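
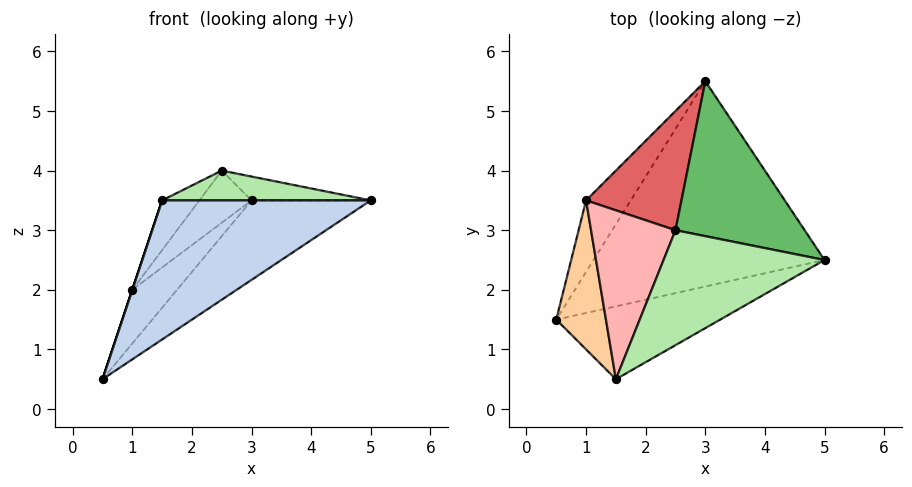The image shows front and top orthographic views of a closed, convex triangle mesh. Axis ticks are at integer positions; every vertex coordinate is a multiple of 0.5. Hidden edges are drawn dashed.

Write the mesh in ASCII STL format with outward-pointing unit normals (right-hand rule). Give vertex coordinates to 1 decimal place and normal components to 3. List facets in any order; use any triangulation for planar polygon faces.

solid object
 facet normal 0.476 0.317 -0.820
  outer loop
   vertex 3.0 5.5 3.5
   vertex 5.0 2.5 3.5
   vertex 0.5 1.5 0.5
  endloop
 endfacet
 facet normal 0.452 -0.790 -0.414
  outer loop
   vertex 1.5 0.5 3.5
   vertex 0.5 1.5 0.5
   vertex 5.0 2.5 3.5
  endloop
 endfacet
 facet normal 0.000 0.600 -0.800
  outer loop
   vertex 1.0 3.5 2.0
   vertex 3.0 5.5 3.5
   vertex 0.5 1.5 0.5
  endloop
 endfacet
 facet normal -0.949 0.000 0.316
  outer loop
   vertex 1.0 3.5 2.0
   vertex 0.5 1.5 0.5
   vertex 1.5 0.5 3.5
  endloop
 endfacet
 facet normal 0.222 0.148 0.964
  outer loop
   vertex 2.5 3.0 4.0
   vertex 5.0 2.5 3.5
   vertex 3.0 5.5 3.5
  endloop
 endfacet
 facet normal 0.142 -0.248 0.958
  outer loop
   vertex 2.5 3.0 4.0
   vertex 1.5 0.5 3.5
   vertex 5.0 2.5 3.5
  endloop
 endfacet
 facet normal -0.736 0.271 0.620
  outer loop
   vertex 2.5 3.0 4.0
   vertex 3.0 5.5 3.5
   vertex 1.0 3.5 2.0
  endloop
 endfacet
 facet normal -0.764 0.182 0.619
  outer loop
   vertex 2.5 3.0 4.0
   vertex 1.0 3.5 2.0
   vertex 1.5 0.5 3.5
  endloop
 endfacet
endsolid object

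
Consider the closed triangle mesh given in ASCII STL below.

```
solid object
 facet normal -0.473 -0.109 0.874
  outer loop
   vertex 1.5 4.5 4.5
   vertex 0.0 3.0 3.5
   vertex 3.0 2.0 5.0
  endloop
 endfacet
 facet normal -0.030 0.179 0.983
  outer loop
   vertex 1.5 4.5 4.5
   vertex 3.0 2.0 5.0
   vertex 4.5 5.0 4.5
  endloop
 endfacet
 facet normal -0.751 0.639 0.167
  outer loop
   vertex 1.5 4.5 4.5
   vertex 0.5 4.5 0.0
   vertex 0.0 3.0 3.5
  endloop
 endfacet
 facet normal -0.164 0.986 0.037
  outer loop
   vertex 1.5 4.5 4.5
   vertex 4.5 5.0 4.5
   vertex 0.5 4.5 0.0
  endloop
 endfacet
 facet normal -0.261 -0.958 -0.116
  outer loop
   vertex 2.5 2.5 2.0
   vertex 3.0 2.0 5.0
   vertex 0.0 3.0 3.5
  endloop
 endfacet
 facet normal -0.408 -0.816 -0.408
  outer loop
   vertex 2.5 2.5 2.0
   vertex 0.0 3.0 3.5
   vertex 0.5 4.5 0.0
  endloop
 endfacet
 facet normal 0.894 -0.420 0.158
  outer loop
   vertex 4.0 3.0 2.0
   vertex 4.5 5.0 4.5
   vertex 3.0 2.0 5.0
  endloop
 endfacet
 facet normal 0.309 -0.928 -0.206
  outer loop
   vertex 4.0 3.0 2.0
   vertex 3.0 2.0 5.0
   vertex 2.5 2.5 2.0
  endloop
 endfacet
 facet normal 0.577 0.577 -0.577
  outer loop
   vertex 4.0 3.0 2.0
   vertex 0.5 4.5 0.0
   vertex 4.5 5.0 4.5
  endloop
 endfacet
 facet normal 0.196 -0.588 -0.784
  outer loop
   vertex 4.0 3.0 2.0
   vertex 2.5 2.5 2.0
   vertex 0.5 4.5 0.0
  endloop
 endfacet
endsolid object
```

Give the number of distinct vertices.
7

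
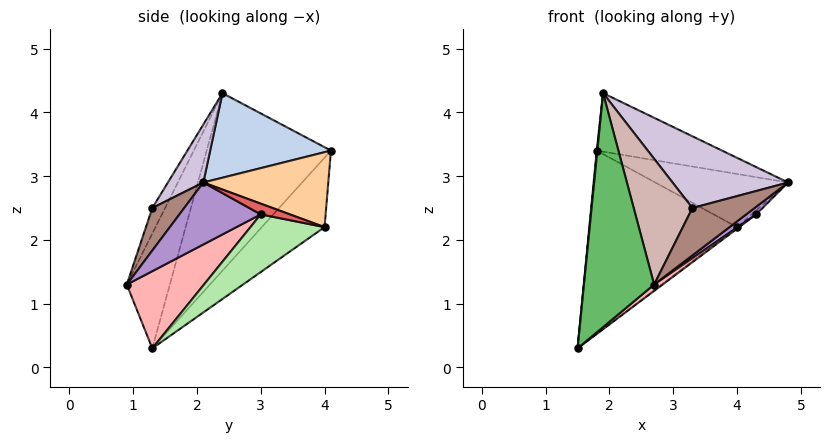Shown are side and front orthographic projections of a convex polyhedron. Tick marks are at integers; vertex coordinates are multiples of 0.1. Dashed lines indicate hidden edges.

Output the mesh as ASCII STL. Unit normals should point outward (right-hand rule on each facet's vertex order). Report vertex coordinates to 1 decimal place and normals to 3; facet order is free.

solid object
 facet normal -0.995 -0.005 0.101
  outer loop
   vertex 1.9 2.4 4.3
   vertex 1.8 4.1 3.4
   vertex 1.5 1.3 0.3
  endloop
 endfacet
 facet normal 0.427 0.443 0.789
  outer loop
   vertex 1.9 2.4 4.3
   vertex 4.8 2.1 2.9
   vertex 1.8 4.1 3.4
  endloop
 endfacet
 facet normal -0.306 0.721 -0.622
  outer loop
   vertex 4.0 4.0 2.2
   vertex 1.5 1.3 0.3
   vertex 1.8 4.1 3.4
  endloop
 endfacet
 facet normal 0.440 0.468 0.767
  outer loop
   vertex 4.0 4.0 2.2
   vertex 1.8 4.1 3.4
   vertex 4.8 2.1 2.9
  endloop
 endfacet
 facet normal -0.503 -0.819 0.276
  outer loop
   vertex 2.7 0.9 1.3
   vertex 1.9 2.4 4.3
   vertex 1.5 1.3 0.3
  endloop
 endfacet
 facet normal 0.593 0.017 -0.805
  outer loop
   vertex 4.3 3.0 2.4
   vertex 1.5 1.3 0.3
   vertex 4.0 4.0 2.2
  endloop
 endfacet
 facet normal 0.806 0.126 -0.579
  outer loop
   vertex 4.3 3.0 2.4
   vertex 4.0 4.0 2.2
   vertex 4.8 2.1 2.9
  endloop
 endfacet
 facet normal 0.625 -0.069 -0.778
  outer loop
   vertex 4.3 3.0 2.4
   vertex 2.7 0.9 1.3
   vertex 1.5 1.3 0.3
  endloop
 endfacet
 facet normal 0.632 -0.077 -0.771
  outer loop
   vertex 4.3 3.0 2.4
   vertex 4.8 2.1 2.9
   vertex 2.7 0.9 1.3
  endloop
 endfacet
 facet normal 0.228 -0.742 0.631
  outer loop
   vertex 3.3 1.3 2.5
   vertex 4.8 2.1 2.9
   vertex 1.9 2.4 4.3
  endloop
 endfacet
 facet normal 0.455 -0.888 0.068
  outer loop
   vertex 3.3 1.3 2.5
   vertex 2.7 0.9 1.3
   vertex 4.8 2.1 2.9
  endloop
 endfacet
 facet normal -0.195 -0.897 0.397
  outer loop
   vertex 3.3 1.3 2.5
   vertex 1.9 2.4 4.3
   vertex 2.7 0.9 1.3
  endloop
 endfacet
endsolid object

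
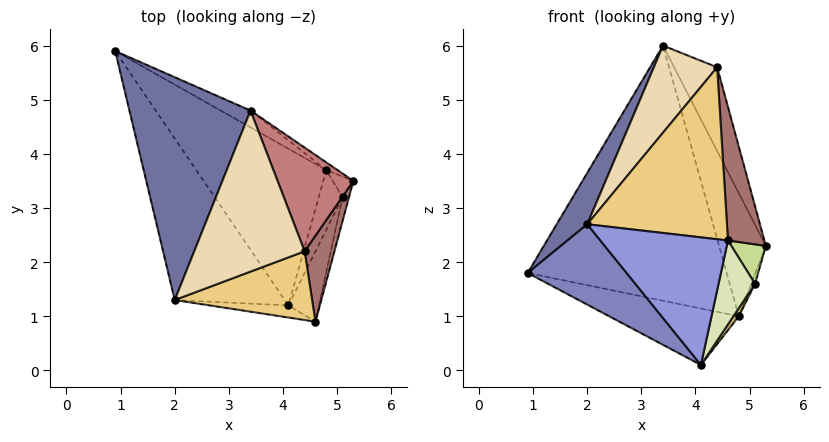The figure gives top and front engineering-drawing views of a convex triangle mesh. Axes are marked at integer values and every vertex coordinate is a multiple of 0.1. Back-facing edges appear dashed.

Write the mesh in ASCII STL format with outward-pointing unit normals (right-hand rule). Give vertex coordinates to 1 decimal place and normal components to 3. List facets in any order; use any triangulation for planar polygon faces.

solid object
 facet normal -0.867 -0.112 0.486
  outer loop
   vertex 2.0 1.3 2.7
   vertex 3.4 4.8 6.0
   vertex 0.9 5.9 1.8
  endloop
 endfacet
 facet normal -0.749 -0.295 -0.593
  outer loop
   vertex 2.0 1.3 2.7
   vertex 0.9 5.9 1.8
   vertex 4.1 1.2 0.1
  endloop
 endfacet
 facet normal -0.162 -0.982 -0.093
  outer loop
   vertex 2.0 1.3 2.7
   vertex 4.1 1.2 0.1
   vertex 4.6 0.9 2.4
  endloop
 endfacet
 facet normal -0.002 0.339 -0.941
  outer loop
   vertex 4.8 3.7 1.0
   vertex 4.1 1.2 0.1
   vertex 0.9 5.9 1.8
  endloop
 endfacet
 facet normal 0.482 0.875 -0.058
  outer loop
   vertex 4.8 3.7 1.0
   vertex 0.9 5.9 1.8
   vertex 3.4 4.8 6.0
  endloop
 endfacet
 facet normal 0.490 0.870 -0.054
  outer loop
   vertex 4.8 3.7 1.0
   vertex 3.4 4.8 6.0
   vertex 5.3 3.5 2.3
  endloop
 endfacet
 facet normal 0.952 -0.262 -0.159
  outer loop
   vertex 5.1 3.2 1.6
   vertex 5.3 3.5 2.3
   vertex 4.6 0.9 2.4
  endloop
 endfacet
 facet normal 0.928 -0.285 -0.239
  outer loop
   vertex 5.1 3.2 1.6
   vertex 4.6 0.9 2.4
   vertex 4.1 1.2 0.1
  endloop
 endfacet
 facet normal 0.930 0.158 -0.333
  outer loop
   vertex 5.1 3.2 1.6
   vertex 4.8 3.7 1.0
   vertex 5.3 3.5 2.3
  endloop
 endfacet
 facet normal 0.869 -0.067 -0.490
  outer loop
   vertex 5.1 3.2 1.6
   vertex 4.1 1.2 0.1
   vertex 4.8 3.7 1.0
  endloop
 endfacet
 facet normal -0.100 -0.924 0.369
  outer loop
   vertex 4.4 2.2 5.6
   vertex 2.0 1.3 2.7
   vertex 4.6 0.9 2.4
  endloop
 endfacet
 facet normal -0.663 -0.356 0.659
  outer loop
   vertex 4.4 2.2 5.6
   vertex 3.4 4.8 6.0
   vertex 2.0 1.3 2.7
  endloop
 endfacet
 facet normal 0.954 -0.251 0.162
  outer loop
   vertex 4.4 2.2 5.6
   vertex 4.6 0.9 2.4
   vertex 5.3 3.5 2.3
  endloop
 endfacet
 facet normal 0.889 0.287 0.356
  outer loop
   vertex 4.4 2.2 5.6
   vertex 5.3 3.5 2.3
   vertex 3.4 4.8 6.0
  endloop
 endfacet
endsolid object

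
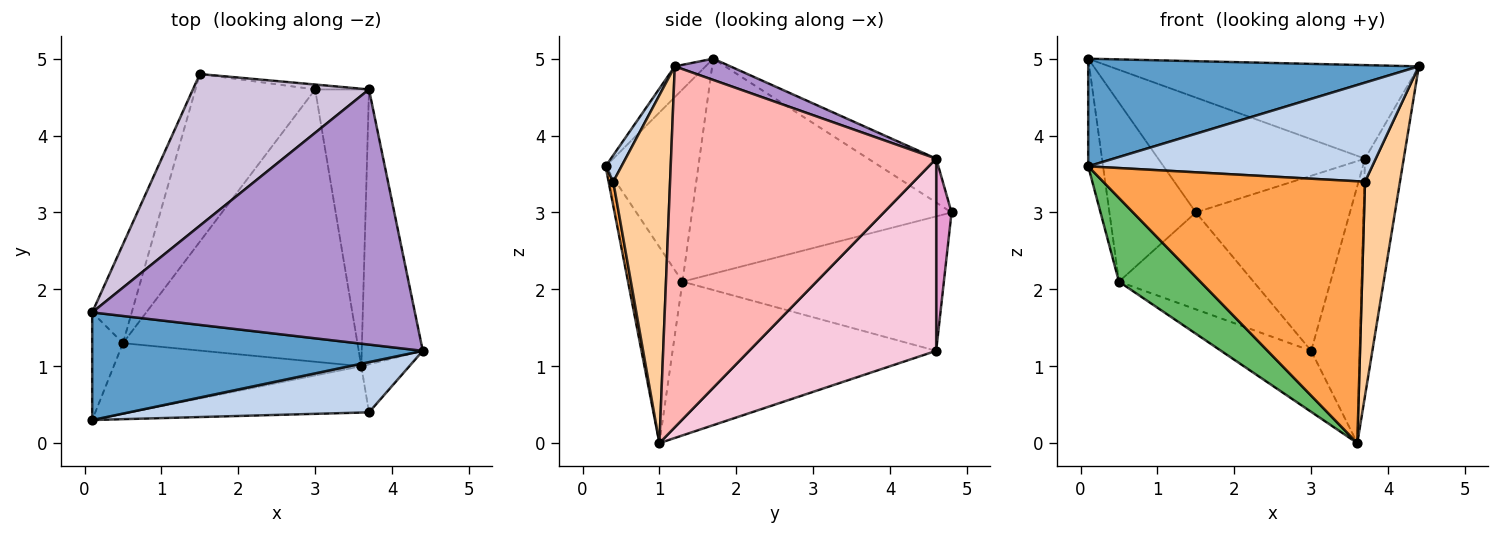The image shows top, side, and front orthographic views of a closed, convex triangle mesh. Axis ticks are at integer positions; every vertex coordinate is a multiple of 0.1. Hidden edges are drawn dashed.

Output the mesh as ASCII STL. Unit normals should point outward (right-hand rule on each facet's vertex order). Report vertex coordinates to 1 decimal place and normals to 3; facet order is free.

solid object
 facet normal -0.066 -0.706 0.706
  outer loop
   vertex 0.1 1.7 5.0
   vertex 0.1 0.3 3.6
   vertex 4.4 1.2 4.9
  endloop
 endfacet
 facet normal 0.050 -0.891 0.452
  outer loop
   vertex 3.7 0.4 3.4
   vertex 4.4 1.2 4.9
   vertex 0.1 0.3 3.6
  endloop
 endfacet
 facet normal 0.018 -0.985 -0.174
  outer loop
   vertex 3.7 0.4 3.4
   vertex 0.1 0.3 3.6
   vertex 3.6 1.0 0.0
  endloop
 endfacet
 facet normal 0.846 -0.521 -0.117
  outer loop
   vertex 3.7 0.4 3.4
   vertex 3.6 1.0 0.0
   vertex 4.4 1.2 4.9
  endloop
 endfacet
 facet normal -0.455 -0.680 -0.575
  outer loop
   vertex 0.5 1.3 2.1
   vertex 3.6 1.0 0.0
   vertex 0.1 0.3 3.6
  endloop
 endfacet
 facet normal -0.975 0.156 -0.156
  outer loop
   vertex 0.5 1.3 2.1
   vertex 0.1 0.3 3.6
   vertex 0.1 1.7 5.0
  endloop
 endfacet
 facet normal -0.935 0.311 -0.172
  outer loop
   vertex 0.5 1.3 2.1
   vertex 0.1 1.7 5.0
   vertex 1.5 4.8 3.0
  endloop
 endfacet
 facet normal 0.976 0.143 -0.165
  outer loop
   vertex 3.7 4.6 3.7
   vertex 4.4 1.2 4.9
   vertex 3.6 1.0 0.0
  endloop
 endfacet
 facet normal 0.062 0.343 0.937
  outer loop
   vertex 3.7 4.6 3.7
   vertex 0.1 1.7 5.0
   vertex 4.4 1.2 4.9
  endloop
 endfacet
 facet normal -0.195 0.592 0.782
  outer loop
   vertex 3.7 4.6 3.7
   vertex 1.5 4.8 3.0
   vertex 0.1 1.7 5.0
  endloop
 endfacet
 facet normal -0.697 0.359 -0.621
  outer loop
   vertex 3.0 4.6 1.2
   vertex 0.5 1.3 2.1
   vertex 1.5 4.8 3.0
  endloop
 endfacet
 facet normal -0.539 0.184 -0.822
  outer loop
   vertex 3.0 4.6 1.2
   vertex 3.6 1.0 0.0
   vertex 0.5 1.3 2.1
  endloop
 endfacet
 facet normal 0.099 0.995 -0.028
  outer loop
   vertex 3.0 4.6 1.2
   vertex 1.5 4.8 3.0
   vertex 3.7 4.6 3.7
  endloop
 endfacet
 facet normal 0.934 0.243 -0.262
  outer loop
   vertex 3.0 4.6 1.2
   vertex 3.7 4.6 3.7
   vertex 3.6 1.0 0.0
  endloop
 endfacet
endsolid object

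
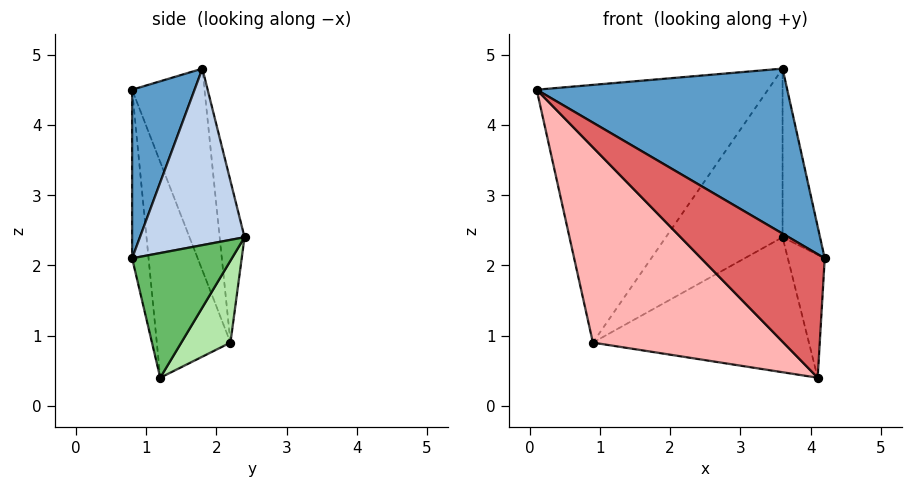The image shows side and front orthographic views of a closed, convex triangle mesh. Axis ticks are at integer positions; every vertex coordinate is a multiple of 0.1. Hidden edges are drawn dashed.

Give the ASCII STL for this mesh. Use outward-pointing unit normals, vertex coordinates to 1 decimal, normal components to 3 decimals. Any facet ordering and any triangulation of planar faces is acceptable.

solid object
 facet normal 0.224 -0.897 0.382
  outer loop
   vertex 3.6 1.8 4.8
   vertex 0.1 0.8 4.5
   vertex 4.2 0.8 2.1
  endloop
 endfacet
 facet normal 0.938 0.336 0.084
  outer loop
   vertex 3.6 1.8 4.8
   vertex 4.2 0.8 2.1
   vertex 3.6 2.4 2.4
  endloop
 endfacet
 facet normal -0.286 0.913 0.291
  outer loop
   vertex 0.9 2.2 0.9
   vertex 0.1 0.8 4.5
   vertex 3.6 1.8 4.8
  endloop
 endfacet
 facet normal -0.202 0.950 0.238
  outer loop
   vertex 0.9 2.2 0.9
   vertex 3.6 1.8 4.8
   vertex 3.6 2.4 2.4
  endloop
 endfacet
 facet normal 0.938 0.347 0.026
  outer loop
   vertex 4.1 1.2 0.4
   vertex 3.6 2.4 2.4
   vertex 4.2 0.8 2.1
  endloop
 endfacet
 facet normal 0.196 0.862 -0.468
  outer loop
   vertex 4.1 1.2 0.4
   vertex 0.9 2.2 0.9
   vertex 3.6 2.4 2.4
  endloop
 endfacet
 facet normal -0.129 -0.967 -0.220
  outer loop
   vertex 4.1 1.2 0.4
   vertex 4.2 0.8 2.1
   vertex 0.1 0.8 4.5
  endloop
 endfacet
 facet normal -0.330 -0.853 -0.405
  outer loop
   vertex 4.1 1.2 0.4
   vertex 0.1 0.8 4.5
   vertex 0.9 2.2 0.9
  endloop
 endfacet
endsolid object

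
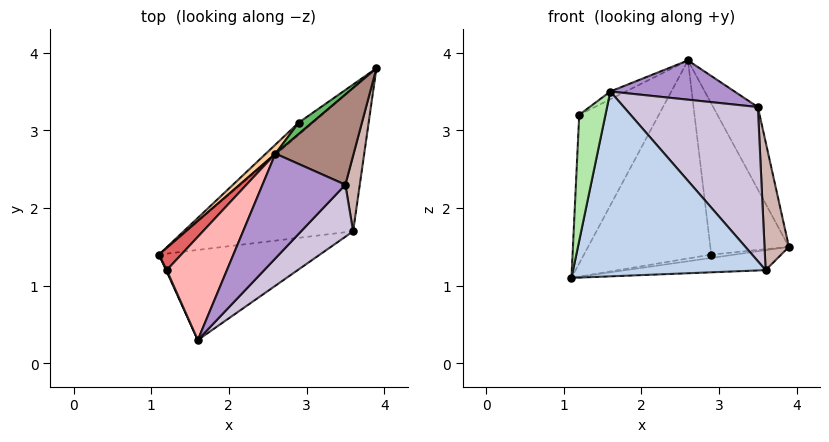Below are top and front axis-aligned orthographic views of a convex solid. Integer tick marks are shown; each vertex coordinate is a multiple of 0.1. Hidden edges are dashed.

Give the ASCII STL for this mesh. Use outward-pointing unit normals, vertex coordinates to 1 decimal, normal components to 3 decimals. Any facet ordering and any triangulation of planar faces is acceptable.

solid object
 facet normal 0.023 0.138 -0.990
  outer loop
   vertex 3.6 1.7 1.2
   vertex 1.1 1.4 1.1
   vertex 3.9 3.8 1.5
  endloop
 endfacet
 facet normal 0.124 -0.892 -0.435
  outer loop
   vertex 3.6 1.7 1.2
   vertex 1.6 0.3 3.5
   vertex 1.1 1.4 1.1
  endloop
 endfacet
 facet normal -0.087 0.262 -0.961
  outer loop
   vertex 2.9 3.1 1.4
   vertex 3.9 3.8 1.5
   vertex 1.1 1.4 1.1
  endloop
 endfacet
 facet normal -0.689 0.724 0.033
  outer loop
   vertex 2.9 3.1 1.4
   vertex 1.1 1.4 1.1
   vertex 2.6 2.7 3.9
  endloop
 endfacet
 facet normal -0.576 0.815 0.061
  outer loop
   vertex 2.9 3.1 1.4
   vertex 2.6 2.7 3.9
   vertex 3.9 3.8 1.5
  endloop
 endfacet
 facet normal -0.914 -0.405 0.005
  outer loop
   vertex 1.2 1.2 3.2
   vertex 1.1 1.4 1.1
   vertex 1.6 0.3 3.5
  endloop
 endfacet
 facet normal -0.750 0.654 0.098
  outer loop
   vertex 1.2 1.2 3.2
   vertex 2.6 2.7 3.9
   vertex 1.1 1.4 1.1
  endloop
 endfacet
 facet normal -0.501 0.065 0.863
  outer loop
   vertex 1.2 1.2 3.2
   vertex 1.6 0.3 3.5
   vertex 2.6 2.7 3.9
  endloop
 endfacet
 facet normal 0.424 -0.318 0.848
  outer loop
   vertex 3.5 2.3 3.3
   vertex 2.6 2.7 3.9
   vertex 1.6 0.3 3.5
  endloop
 endfacet
 facet normal 0.718 -0.660 0.223
  outer loop
   vertex 3.5 2.3 3.3
   vertex 1.6 0.3 3.5
   vertex 3.6 1.7 1.2
  endloop
 endfacet
 facet normal 0.621 0.529 0.579
  outer loop
   vertex 3.5 2.3 3.3
   vertex 3.9 3.8 1.5
   vertex 2.6 2.7 3.9
  endloop
 endfacet
 facet normal 0.984 -0.154 0.091
  outer loop
   vertex 3.5 2.3 3.3
   vertex 3.6 1.7 1.2
   vertex 3.9 3.8 1.5
  endloop
 endfacet
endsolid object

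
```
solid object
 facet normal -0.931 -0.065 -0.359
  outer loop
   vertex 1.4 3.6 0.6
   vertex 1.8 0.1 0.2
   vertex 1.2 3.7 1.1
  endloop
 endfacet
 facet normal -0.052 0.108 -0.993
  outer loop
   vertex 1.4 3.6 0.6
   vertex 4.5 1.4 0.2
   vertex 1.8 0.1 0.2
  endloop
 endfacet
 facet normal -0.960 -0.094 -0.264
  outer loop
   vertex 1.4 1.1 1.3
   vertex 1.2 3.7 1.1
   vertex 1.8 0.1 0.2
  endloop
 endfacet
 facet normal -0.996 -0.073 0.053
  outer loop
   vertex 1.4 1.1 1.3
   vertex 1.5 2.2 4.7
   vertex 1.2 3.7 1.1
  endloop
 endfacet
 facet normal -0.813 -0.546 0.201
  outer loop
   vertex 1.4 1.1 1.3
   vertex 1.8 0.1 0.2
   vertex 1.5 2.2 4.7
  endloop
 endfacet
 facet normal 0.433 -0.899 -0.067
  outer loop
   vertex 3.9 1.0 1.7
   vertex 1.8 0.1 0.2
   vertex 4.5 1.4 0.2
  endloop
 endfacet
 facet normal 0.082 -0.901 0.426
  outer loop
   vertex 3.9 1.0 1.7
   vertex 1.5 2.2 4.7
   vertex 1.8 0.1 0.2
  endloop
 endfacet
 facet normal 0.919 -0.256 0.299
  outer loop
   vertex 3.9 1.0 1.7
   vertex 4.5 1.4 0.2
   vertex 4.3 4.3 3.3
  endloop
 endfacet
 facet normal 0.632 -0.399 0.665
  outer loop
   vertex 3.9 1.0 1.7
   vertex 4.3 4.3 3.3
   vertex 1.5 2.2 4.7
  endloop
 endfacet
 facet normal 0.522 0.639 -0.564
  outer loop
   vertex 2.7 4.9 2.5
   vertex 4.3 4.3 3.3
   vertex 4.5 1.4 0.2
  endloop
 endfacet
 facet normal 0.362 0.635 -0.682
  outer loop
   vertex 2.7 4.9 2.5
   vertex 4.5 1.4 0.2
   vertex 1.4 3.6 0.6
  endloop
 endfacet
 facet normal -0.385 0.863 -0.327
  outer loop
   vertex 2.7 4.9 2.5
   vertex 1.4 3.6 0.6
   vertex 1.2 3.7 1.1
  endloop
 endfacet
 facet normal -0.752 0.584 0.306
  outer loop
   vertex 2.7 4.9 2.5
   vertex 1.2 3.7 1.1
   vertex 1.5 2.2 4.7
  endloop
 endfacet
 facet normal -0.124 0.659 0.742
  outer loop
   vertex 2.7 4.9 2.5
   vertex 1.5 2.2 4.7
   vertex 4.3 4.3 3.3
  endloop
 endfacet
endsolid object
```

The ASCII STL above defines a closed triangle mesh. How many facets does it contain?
14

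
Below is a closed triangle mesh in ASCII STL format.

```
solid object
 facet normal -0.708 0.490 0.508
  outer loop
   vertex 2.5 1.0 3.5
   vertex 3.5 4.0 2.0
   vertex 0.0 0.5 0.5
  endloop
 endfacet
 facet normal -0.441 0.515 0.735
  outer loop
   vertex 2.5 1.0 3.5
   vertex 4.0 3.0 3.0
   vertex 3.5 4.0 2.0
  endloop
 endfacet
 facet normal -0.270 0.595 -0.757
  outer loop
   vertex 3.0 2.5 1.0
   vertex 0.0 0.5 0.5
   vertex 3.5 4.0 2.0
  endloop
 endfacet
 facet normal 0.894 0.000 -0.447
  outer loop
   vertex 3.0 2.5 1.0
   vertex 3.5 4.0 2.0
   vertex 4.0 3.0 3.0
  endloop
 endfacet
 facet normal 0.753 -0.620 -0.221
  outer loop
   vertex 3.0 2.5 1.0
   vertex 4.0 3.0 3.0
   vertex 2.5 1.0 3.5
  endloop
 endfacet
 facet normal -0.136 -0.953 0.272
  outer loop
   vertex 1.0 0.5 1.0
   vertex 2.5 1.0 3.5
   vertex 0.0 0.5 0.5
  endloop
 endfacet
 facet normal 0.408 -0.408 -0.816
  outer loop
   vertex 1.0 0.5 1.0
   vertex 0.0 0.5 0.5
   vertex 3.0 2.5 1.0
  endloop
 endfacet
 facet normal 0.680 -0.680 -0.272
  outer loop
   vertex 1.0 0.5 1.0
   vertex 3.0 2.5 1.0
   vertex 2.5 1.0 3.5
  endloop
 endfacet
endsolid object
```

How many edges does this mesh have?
12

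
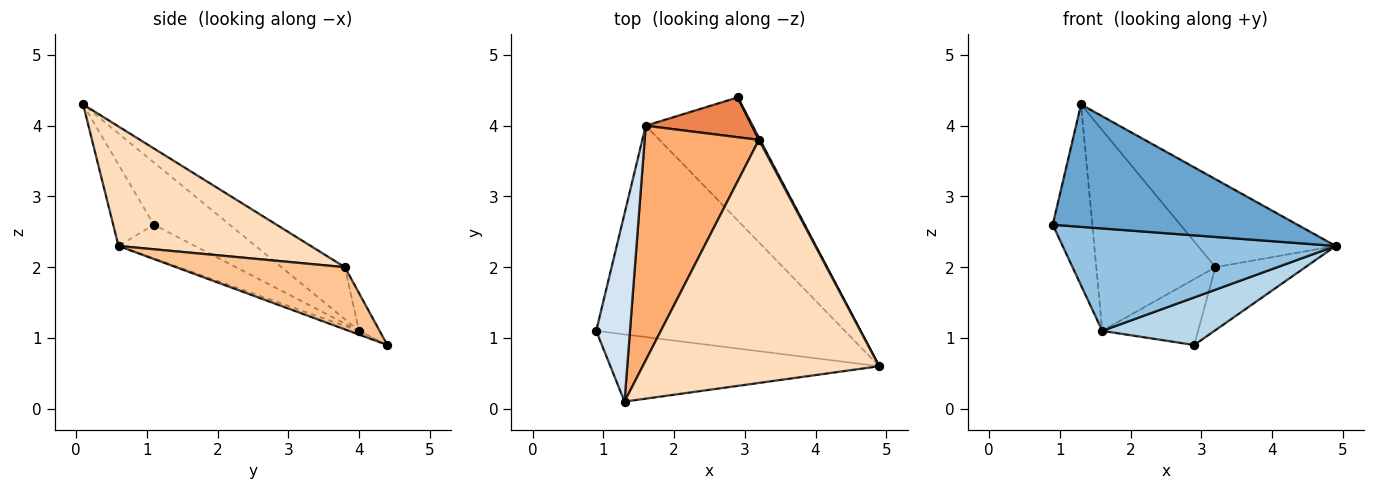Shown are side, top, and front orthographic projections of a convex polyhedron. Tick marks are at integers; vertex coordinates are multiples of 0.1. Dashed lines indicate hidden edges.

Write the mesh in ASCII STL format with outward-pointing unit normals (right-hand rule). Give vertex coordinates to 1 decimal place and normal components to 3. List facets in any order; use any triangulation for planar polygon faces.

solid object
 facet normal -0.144 -0.867 -0.476
  outer loop
   vertex 1.3 0.1 4.3
   vertex 0.9 1.1 2.6
   vertex 4.9 0.6 2.3
  endloop
 endfacet
 facet normal -0.121 -0.433 -0.893
  outer loop
   vertex 1.6 4.0 1.1
   vertex 4.9 0.6 2.3
   vertex 0.9 1.1 2.6
  endloop
 endfacet
 facet normal -0.032 -0.361 -0.932
  outer loop
   vertex 1.6 4.0 1.1
   vertex 2.9 4.4 0.9
   vertex 4.9 0.6 2.3
  endloop
 endfacet
 facet normal -0.799 0.417 0.433
  outer loop
   vertex 1.6 4.0 1.1
   vertex 0.9 1.1 2.6
   vertex 1.3 0.1 4.3
  endloop
 endfacet
 facet normal -0.181 0.842 0.509
  outer loop
   vertex 3.2 3.8 2.0
   vertex 2.9 4.4 0.9
   vertex 1.6 4.0 1.1
  endloop
 endfacet
 facet normal -0.327 0.614 0.718
  outer loop
   vertex 3.2 3.8 2.0
   vertex 1.6 4.0 1.1
   vertex 1.3 0.1 4.3
  endloop
 endfacet
 facet normal 0.882 0.470 0.016
  outer loop
   vertex 3.2 3.8 2.0
   vertex 4.9 0.6 2.3
   vertex 2.9 4.4 0.9
  endloop
 endfacet
 facet normal 0.429 0.308 0.849
  outer loop
   vertex 3.2 3.8 2.0
   vertex 1.3 0.1 4.3
   vertex 4.9 0.6 2.3
  endloop
 endfacet
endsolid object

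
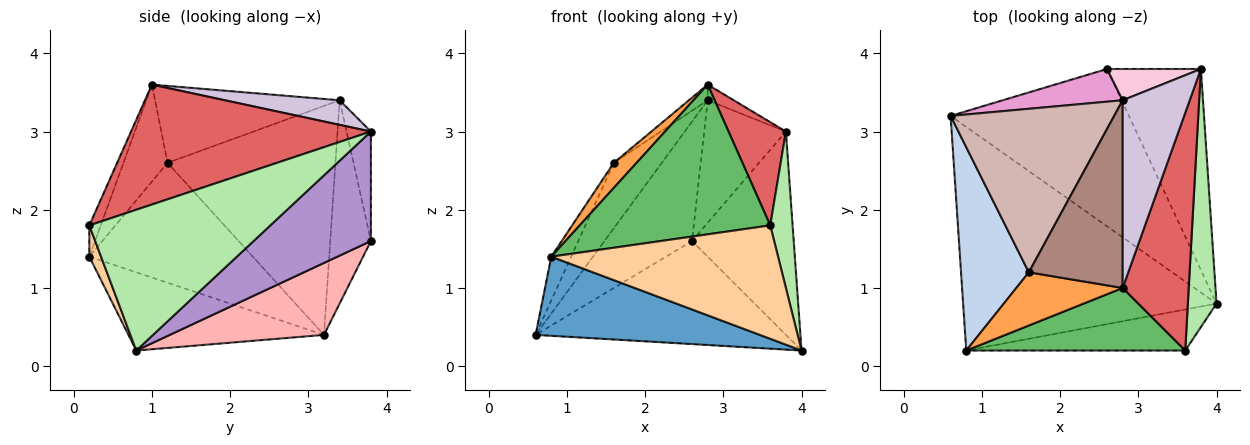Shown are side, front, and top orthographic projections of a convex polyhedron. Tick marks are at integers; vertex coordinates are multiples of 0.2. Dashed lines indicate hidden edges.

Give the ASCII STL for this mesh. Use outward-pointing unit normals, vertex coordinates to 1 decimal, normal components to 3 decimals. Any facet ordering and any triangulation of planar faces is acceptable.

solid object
 facet normal -0.279 -0.320 -0.905
  outer loop
   vertex 0.8 0.2 1.4
   vertex 0.6 3.2 0.4
   vertex 4.0 0.8 0.2
  endloop
 endfacet
 facet normal -0.866 0.105 0.489
  outer loop
   vertex 1.6 1.2 2.6
   vertex 0.6 3.2 0.4
   vertex 0.8 0.2 1.4
  endloop
 endfacet
 facet normal -0.636 -0.328 0.698
  outer loop
   vertex 1.6 1.2 2.6
   vertex 0.8 0.2 1.4
   vertex 2.8 1.0 3.6
  endloop
 endfacet
 facet normal 0.049 -0.939 -0.340
  outer loop
   vertex 3.6 0.2 1.8
   vertex 0.8 0.2 1.4
   vertex 4.0 0.8 0.2
  endloop
 endfacet
 facet normal -0.055 -0.921 0.385
  outer loop
   vertex 3.6 0.2 1.8
   vertex 2.8 1.0 3.6
   vertex 0.8 0.2 1.4
  endloop
 endfacet
 facet normal 0.973 -0.120 0.198
  outer loop
   vertex 3.6 0.2 1.8
   vertex 4.0 0.8 0.2
   vertex 3.8 3.8 3.0
  endloop
 endfacet
 facet normal 0.857 -0.205 0.472
  outer loop
   vertex 3.6 0.2 1.8
   vertex 3.8 3.8 3.0
   vertex 2.8 1.0 3.6
  endloop
 endfacet
 facet normal 0.320 0.519 -0.793
  outer loop
   vertex 2.6 3.8 1.6
   vertex 4.0 0.8 0.2
   vertex 0.6 3.2 0.4
  endloop
 endfacet
 facet normal 0.634 0.550 -0.544
  outer loop
   vertex 2.6 3.8 1.6
   vertex 3.8 3.8 3.0
   vertex 4.0 0.8 0.2
  endloop
 endfacet
 facet normal 0.343 0.078 0.936
  outer loop
   vertex 2.8 3.4 3.4
   vertex 2.8 1.0 3.6
   vertex 3.8 3.8 3.0
  endloop
 endfacet
 facet normal -0.633 0.064 0.772
  outer loop
   vertex 2.8 3.4 3.4
   vertex 1.6 1.2 2.6
   vertex 2.8 1.0 3.6
  endloop
 endfacet
 facet normal -0.793 0.226 0.566
  outer loop
   vertex 2.8 3.4 3.4
   vertex 0.6 3.2 0.4
   vertex 1.6 1.2 2.6
  endloop
 endfacet
 facet normal -0.409 0.880 0.241
  outer loop
   vertex 2.8 3.4 3.4
   vertex 2.6 3.8 1.6
   vertex 0.6 3.2 0.4
  endloop
 endfacet
 facet normal -0.277 0.931 0.238
  outer loop
   vertex 2.8 3.4 3.4
   vertex 3.8 3.8 3.0
   vertex 2.6 3.8 1.6
  endloop
 endfacet
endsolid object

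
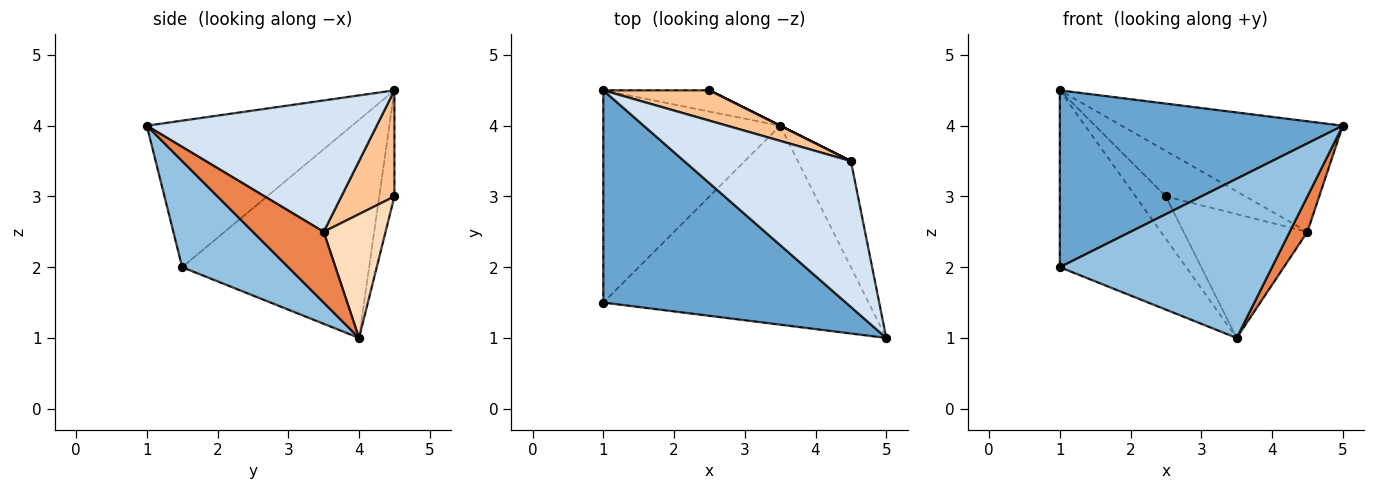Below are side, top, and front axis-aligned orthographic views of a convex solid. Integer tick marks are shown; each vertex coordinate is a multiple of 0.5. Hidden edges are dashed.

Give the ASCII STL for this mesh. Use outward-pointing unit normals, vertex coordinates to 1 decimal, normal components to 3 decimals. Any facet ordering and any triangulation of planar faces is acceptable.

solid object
 facet normal -0.421 -0.581 0.697
  outer loop
   vertex 1.0 4.5 4.5
   vertex 1.0 1.5 2.0
   vertex 5.0 1.0 4.0
  endloop
 endfacet
 facet normal 0.298 -0.596 -0.745
  outer loop
   vertex 3.5 4.0 1.0
   vertex 5.0 1.0 4.0
   vertex 1.0 1.5 2.0
  endloop
 endfacet
 facet normal -0.688 0.465 -0.558
  outer loop
   vertex 3.5 4.0 1.0
   vertex 1.0 1.5 2.0
   vertex 1.0 4.5 4.5
  endloop
 endfacet
 facet normal 0.532 0.511 0.675
  outer loop
   vertex 4.5 3.5 2.5
   vertex 1.0 4.5 4.5
   vertex 5.0 1.0 4.0
  endloop
 endfacet
 facet normal 0.784 -0.196 -0.588
  outer loop
   vertex 4.5 3.5 2.5
   vertex 5.0 1.0 4.0
   vertex 3.5 4.0 1.0
  endloop
 endfacet
 facet normal -0.408 0.816 -0.408
  outer loop
   vertex 2.5 4.5 3.0
   vertex 3.5 4.0 1.0
   vertex 1.0 4.5 4.5
  endloop
 endfacet
 facet normal 0.485 0.728 0.485
  outer loop
   vertex 2.5 4.5 3.0
   vertex 1.0 4.5 4.5
   vertex 4.5 3.5 2.5
  endloop
 endfacet
 facet normal 0.447 0.894 0.000
  outer loop
   vertex 2.5 4.5 3.0
   vertex 4.5 3.5 2.5
   vertex 3.5 4.0 1.0
  endloop
 endfacet
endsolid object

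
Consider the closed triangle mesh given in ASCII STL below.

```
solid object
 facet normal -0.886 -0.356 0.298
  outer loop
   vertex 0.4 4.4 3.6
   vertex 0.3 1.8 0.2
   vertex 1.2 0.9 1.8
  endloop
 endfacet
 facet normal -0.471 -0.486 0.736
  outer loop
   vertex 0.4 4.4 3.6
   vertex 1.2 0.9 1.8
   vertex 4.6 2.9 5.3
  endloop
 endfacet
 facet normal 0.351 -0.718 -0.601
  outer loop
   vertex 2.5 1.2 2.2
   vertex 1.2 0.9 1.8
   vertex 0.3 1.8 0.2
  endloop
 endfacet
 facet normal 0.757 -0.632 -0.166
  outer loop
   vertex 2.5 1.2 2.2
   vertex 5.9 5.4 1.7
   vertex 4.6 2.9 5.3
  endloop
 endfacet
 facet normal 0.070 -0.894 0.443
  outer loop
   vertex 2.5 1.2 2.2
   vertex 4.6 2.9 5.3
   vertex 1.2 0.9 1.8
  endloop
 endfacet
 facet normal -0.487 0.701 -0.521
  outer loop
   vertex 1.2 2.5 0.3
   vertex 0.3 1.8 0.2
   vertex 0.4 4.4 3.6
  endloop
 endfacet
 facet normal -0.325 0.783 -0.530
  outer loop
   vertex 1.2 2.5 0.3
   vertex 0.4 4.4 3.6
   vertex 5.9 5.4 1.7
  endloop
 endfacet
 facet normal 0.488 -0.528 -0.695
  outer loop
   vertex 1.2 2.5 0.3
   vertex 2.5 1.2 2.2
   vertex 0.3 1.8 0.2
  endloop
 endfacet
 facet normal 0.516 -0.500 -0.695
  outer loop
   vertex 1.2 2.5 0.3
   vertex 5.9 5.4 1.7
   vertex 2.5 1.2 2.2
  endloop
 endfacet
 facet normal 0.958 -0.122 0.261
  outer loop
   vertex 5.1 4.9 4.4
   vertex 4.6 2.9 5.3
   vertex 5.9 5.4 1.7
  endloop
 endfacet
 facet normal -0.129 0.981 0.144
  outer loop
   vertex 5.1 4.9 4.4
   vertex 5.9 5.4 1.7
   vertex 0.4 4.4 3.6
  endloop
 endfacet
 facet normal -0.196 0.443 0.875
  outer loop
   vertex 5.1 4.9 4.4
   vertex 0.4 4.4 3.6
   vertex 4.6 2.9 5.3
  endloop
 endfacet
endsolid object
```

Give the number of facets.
12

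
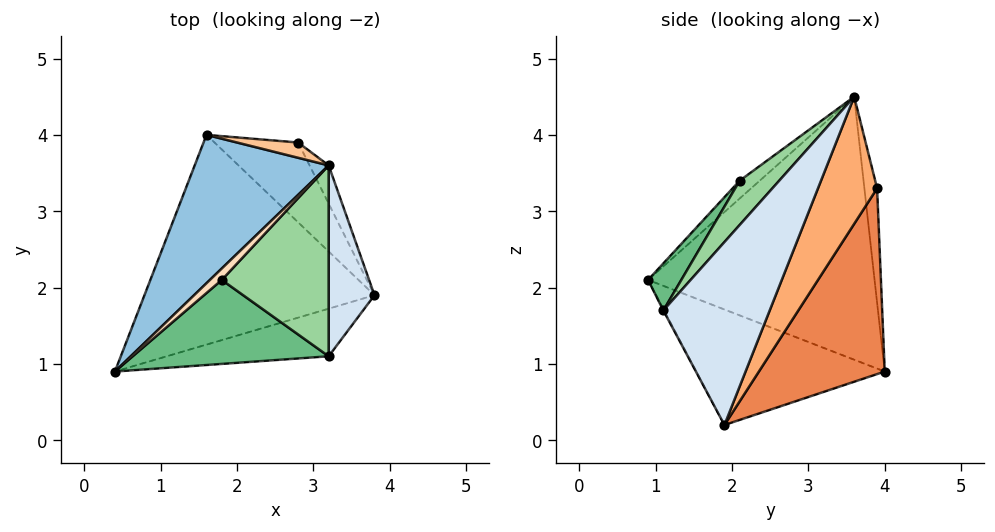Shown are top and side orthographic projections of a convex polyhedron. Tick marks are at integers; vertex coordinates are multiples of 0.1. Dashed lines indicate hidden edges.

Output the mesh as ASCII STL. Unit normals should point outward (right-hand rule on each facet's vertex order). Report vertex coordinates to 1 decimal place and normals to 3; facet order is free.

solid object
 facet normal -0.442 -0.170 -0.881
  outer loop
   vertex 1.6 4.0 0.9
   vertex 3.8 1.9 0.2
   vertex 0.4 0.9 2.1
  endloop
 endfacet
 facet normal -0.790 0.462 0.403
  outer loop
   vertex 3.2 3.6 4.5
   vertex 1.6 4.0 0.9
   vertex 0.4 0.9 2.1
  endloop
 endfacet
 facet normal -0.004 -0.882 -0.472
  outer loop
   vertex 3.2 1.1 1.7
   vertex 0.4 0.9 2.1
   vertex 3.8 1.9 0.2
  endloop
 endfacet
 facet normal 0.936 -0.263 0.234
  outer loop
   vertex 3.2 1.1 1.7
   vertex 3.8 1.9 0.2
   vertex 3.2 3.6 4.5
  endloop
 endfacet
 facet normal 0.616 0.738 -0.277
  outer loop
   vertex 2.8 3.9 3.3
   vertex 3.8 1.9 0.2
   vertex 1.6 4.0 0.9
  endloop
 endfacet
 facet normal 0.801 0.587 -0.120
  outer loop
   vertex 2.8 3.9 3.3
   vertex 3.2 3.6 4.5
   vertex 3.8 1.9 0.2
  endloop
 endfacet
 facet normal -0.721 0.577 0.384
  outer loop
   vertex 2.8 3.9 3.3
   vertex 1.6 4.0 0.9
   vertex 3.2 3.6 4.5
  endloop
 endfacet
 facet normal -0.780 0.347 0.520
  outer loop
   vertex 1.8 2.1 3.4
   vertex 3.2 3.6 4.5
   vertex 0.4 0.9 2.1
  endloop
 endfacet
 facet normal 0.141 -0.798 0.585
  outer loop
   vertex 1.8 2.1 3.4
   vertex 0.4 0.9 2.1
   vertex 3.2 1.1 1.7
  endloop
 endfacet
 facet normal 0.266 -0.719 0.642
  outer loop
   vertex 1.8 2.1 3.4
   vertex 3.2 1.1 1.7
   vertex 3.2 3.6 4.5
  endloop
 endfacet
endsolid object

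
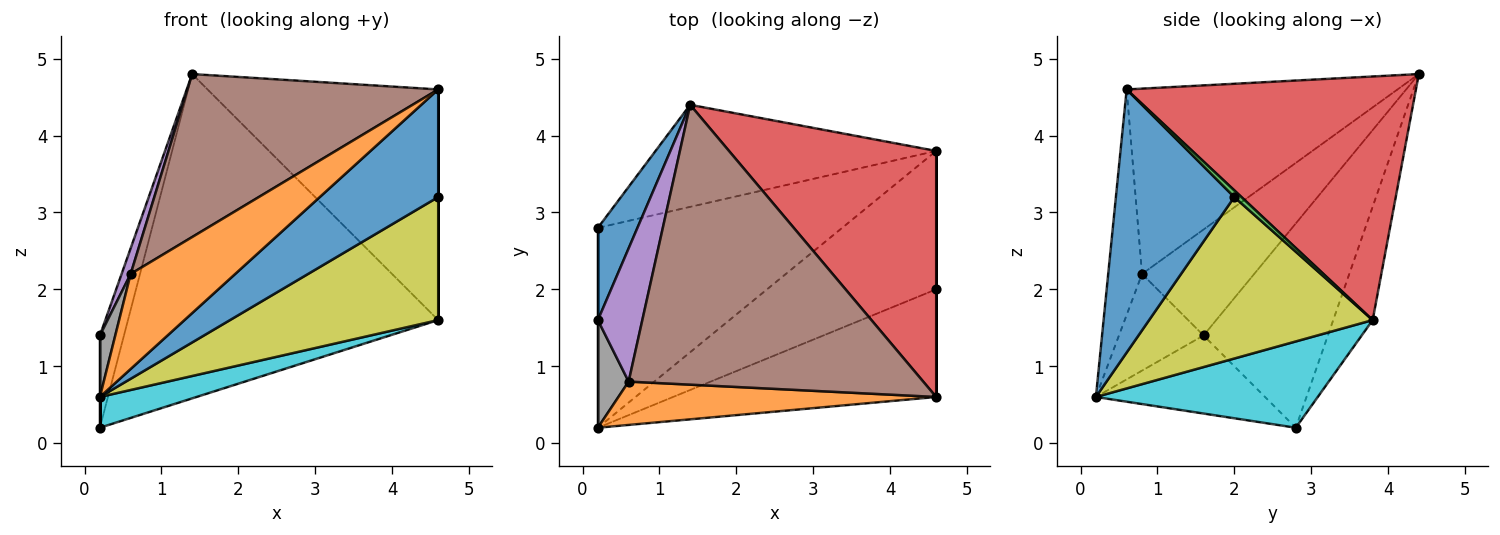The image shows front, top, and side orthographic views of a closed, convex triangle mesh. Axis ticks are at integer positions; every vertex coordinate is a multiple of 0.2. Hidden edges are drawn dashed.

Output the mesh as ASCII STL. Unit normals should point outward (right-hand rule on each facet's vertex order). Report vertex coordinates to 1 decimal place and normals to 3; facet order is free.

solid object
 facet normal -0.965 0.187 0.187
  outer loop
   vertex 0.2 2.8 0.2
   vertex 0.2 1.6 1.4
   vertex 1.4 4.4 4.8
  endloop
 endfacet
 facet normal -0.120 0.947 -0.298
  outer loop
   vertex 4.6 3.8 1.6
   vertex 0.2 2.8 0.2
   vertex 1.4 4.4 4.8
  endloop
 endfacet
 facet normal 1.000 0.000 0.000
  outer loop
   vertex 4.6 0.6 4.6
   vertex 4.6 2.0 3.2
   vertex 4.6 3.8 1.6
  endloop
 endfacet
 facet normal 0.651 0.519 0.554
  outer loop
   vertex 4.6 0.6 4.6
   vertex 4.6 3.8 1.6
   vertex 1.4 4.4 4.8
  endloop
 endfacet
 facet normal -0.920 -0.074 0.386
  outer loop
   vertex 0.6 0.8 2.2
   vertex 1.4 4.4 4.8
   vertex 0.2 1.6 1.4
  endloop
 endfacet
 facet normal -0.478 -0.442 0.759
  outer loop
   vertex 0.6 0.8 2.2
   vertex 4.6 0.6 4.6
   vertex 1.4 4.4 4.8
  endloop
 endfacet
 facet normal -1.000 0.000 0.000
  outer loop
   vertex 0.2 0.2 0.6
   vertex 0.2 1.6 1.4
   vertex 0.2 2.8 0.2
  endloop
 endfacet
 facet normal -0.939 -0.171 0.299
  outer loop
   vertex 0.2 0.2 0.6
   vertex 0.6 0.8 2.2
   vertex 0.2 1.6 1.4
  endloop
 endfacet
 facet normal 0.581 -0.541 -0.608
  outer loop
   vertex 0.2 0.2 0.6
   vertex 4.6 3.8 1.6
   vertex 4.6 2.0 3.2
  endloop
 endfacet
 facet normal 0.330 -0.144 -0.933
  outer loop
   vertex 0.2 0.2 0.6
   vertex 0.2 2.8 0.2
   vertex 4.6 3.8 1.6
  endloop
 endfacet
 facet normal 0.577 -0.577 -0.577
  outer loop
   vertex 0.2 0.2 0.6
   vertex 4.6 2.0 3.2
   vertex 4.6 0.6 4.6
  endloop
 endfacet
 facet normal -0.282 -0.873 0.398
  outer loop
   vertex 0.2 0.2 0.6
   vertex 4.6 0.6 4.6
   vertex 0.6 0.8 2.2
  endloop
 endfacet
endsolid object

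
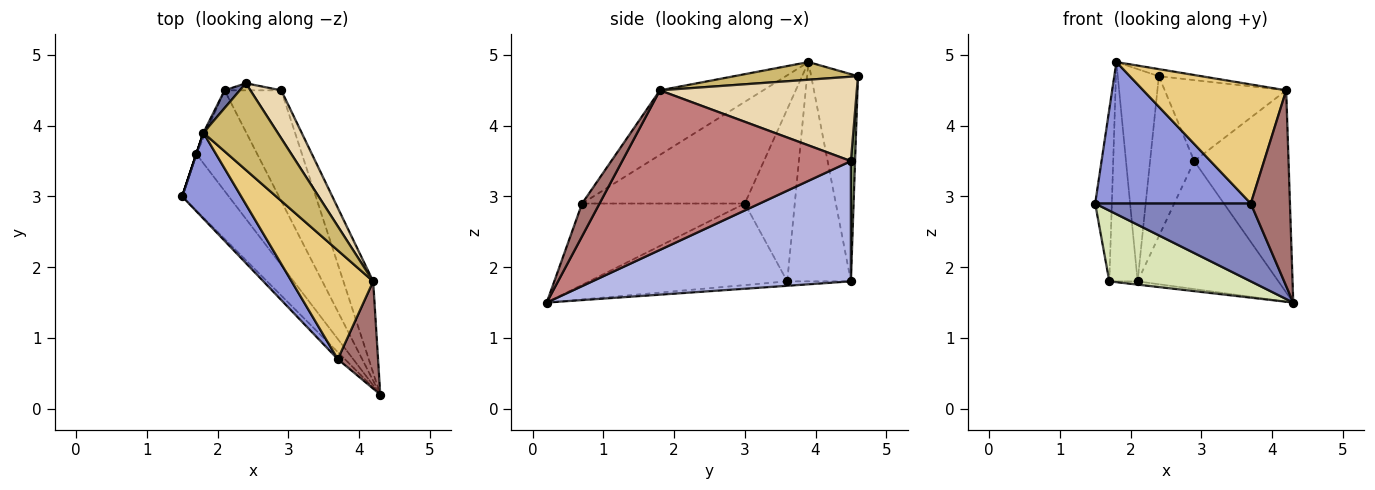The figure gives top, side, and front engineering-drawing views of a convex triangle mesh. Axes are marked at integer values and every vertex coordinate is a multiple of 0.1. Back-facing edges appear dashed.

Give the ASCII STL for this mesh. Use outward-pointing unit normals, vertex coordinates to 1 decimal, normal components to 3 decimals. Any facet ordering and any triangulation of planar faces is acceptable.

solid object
 facet normal -0.750 0.659 0.055
  outer loop
   vertex 2.1 4.5 1.8
   vertex 1.8 3.9 4.9
   vertex 2.4 4.6 4.7
  endloop
 endfacet
 facet normal -0.721 -0.690 -0.063
  outer loop
   vertex 3.7 0.7 2.9
   vertex 1.5 3.0 2.9
   vertex 4.3 0.2 1.5
  endloop
 endfacet
 facet normal -0.666 -0.637 0.387
  outer loop
   vertex 3.7 0.7 2.9
   vertex 1.8 3.9 4.9
   vertex 1.5 3.0 2.9
  endloop
 endfacet
 facet normal 0.812 0.442 -0.382
  outer loop
   vertex 2.9 4.5 3.5
   vertex 4.3 0.2 1.5
   vertex 2.1 4.5 1.8
  endloop
 endfacet
 facet normal 0.093 0.995 -0.044
  outer loop
   vertex 2.9 4.5 3.5
   vertex 2.1 4.5 1.8
   vertex 2.4 4.6 4.7
  endloop
 endfacet
 facet normal -0.949 0.316 0.000
  outer loop
   vertex 1.7 3.6 1.8
   vertex 1.5 3.0 2.9
   vertex 1.8 3.9 4.9
  endloop
 endfacet
 facet normal -0.914 0.406 -0.010
  outer loop
   vertex 1.7 3.6 1.8
   vertex 1.8 3.9 4.9
   vertex 2.1 4.5 1.8
  endloop
 endfacet
 facet normal -0.738 -0.527 -0.422
  outer loop
   vertex 1.7 3.6 1.8
   vertex 4.3 0.2 1.5
   vertex 1.5 3.0 2.9
  endloop
 endfacet
 facet normal -0.073 0.032 -0.997
  outer loop
   vertex 1.7 3.6 1.8
   vertex 2.1 4.5 1.8
   vertex 4.3 0.2 1.5
  endloop
 endfacet
 facet normal 0.231 0.079 0.970
  outer loop
   vertex 4.2 1.8 4.5
   vertex 2.4 4.6 4.7
   vertex 1.8 3.9 4.9
  endloop
 endfacet
 facet normal -0.471 -0.651 0.595
  outer loop
   vertex 4.2 1.8 4.5
   vertex 1.8 3.9 4.9
   vertex 3.7 0.7 2.9
  endloop
 endfacet
 facet normal 0.813 0.501 0.297
  outer loop
   vertex 4.2 1.8 4.5
   vertex 2.9 4.5 3.5
   vertex 2.4 4.6 4.7
  endloop
 endfacet
 facet normal 0.364 -0.817 0.448
  outer loop
   vertex 4.2 1.8 4.5
   vertex 3.7 0.7 2.9
   vertex 4.3 0.2 1.5
  endloop
 endfacet
 facet normal 0.911 0.376 -0.170
  outer loop
   vertex 4.2 1.8 4.5
   vertex 4.3 0.2 1.5
   vertex 2.9 4.5 3.5
  endloop
 endfacet
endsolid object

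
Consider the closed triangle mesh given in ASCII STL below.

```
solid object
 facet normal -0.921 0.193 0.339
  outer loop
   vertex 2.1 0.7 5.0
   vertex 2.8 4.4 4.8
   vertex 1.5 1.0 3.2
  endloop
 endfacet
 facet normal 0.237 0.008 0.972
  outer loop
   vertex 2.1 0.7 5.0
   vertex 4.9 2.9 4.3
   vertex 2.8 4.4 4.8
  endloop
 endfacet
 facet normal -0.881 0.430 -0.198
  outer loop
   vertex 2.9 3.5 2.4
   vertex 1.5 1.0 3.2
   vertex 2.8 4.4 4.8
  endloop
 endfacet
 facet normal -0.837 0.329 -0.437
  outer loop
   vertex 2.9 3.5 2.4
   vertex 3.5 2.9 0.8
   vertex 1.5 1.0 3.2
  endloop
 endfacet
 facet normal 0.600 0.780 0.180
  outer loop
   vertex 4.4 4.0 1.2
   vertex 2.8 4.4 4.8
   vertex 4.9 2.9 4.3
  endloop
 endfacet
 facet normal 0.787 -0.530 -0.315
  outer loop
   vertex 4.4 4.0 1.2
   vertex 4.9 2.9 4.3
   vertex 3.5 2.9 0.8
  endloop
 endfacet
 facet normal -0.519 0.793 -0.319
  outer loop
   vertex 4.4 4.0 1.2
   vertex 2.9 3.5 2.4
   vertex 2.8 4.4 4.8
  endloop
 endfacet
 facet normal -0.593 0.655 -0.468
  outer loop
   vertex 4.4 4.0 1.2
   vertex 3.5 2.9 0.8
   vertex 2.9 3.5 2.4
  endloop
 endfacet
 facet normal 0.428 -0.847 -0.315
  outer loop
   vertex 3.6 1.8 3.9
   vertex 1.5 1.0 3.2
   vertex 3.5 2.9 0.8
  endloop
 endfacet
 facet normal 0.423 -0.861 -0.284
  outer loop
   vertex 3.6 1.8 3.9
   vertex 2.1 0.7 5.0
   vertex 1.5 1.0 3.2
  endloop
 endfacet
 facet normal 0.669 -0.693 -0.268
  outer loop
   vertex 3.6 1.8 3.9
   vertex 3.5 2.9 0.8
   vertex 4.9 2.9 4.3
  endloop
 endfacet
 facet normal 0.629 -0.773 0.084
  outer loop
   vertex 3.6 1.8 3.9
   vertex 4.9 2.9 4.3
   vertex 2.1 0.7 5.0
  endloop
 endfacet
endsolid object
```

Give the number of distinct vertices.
8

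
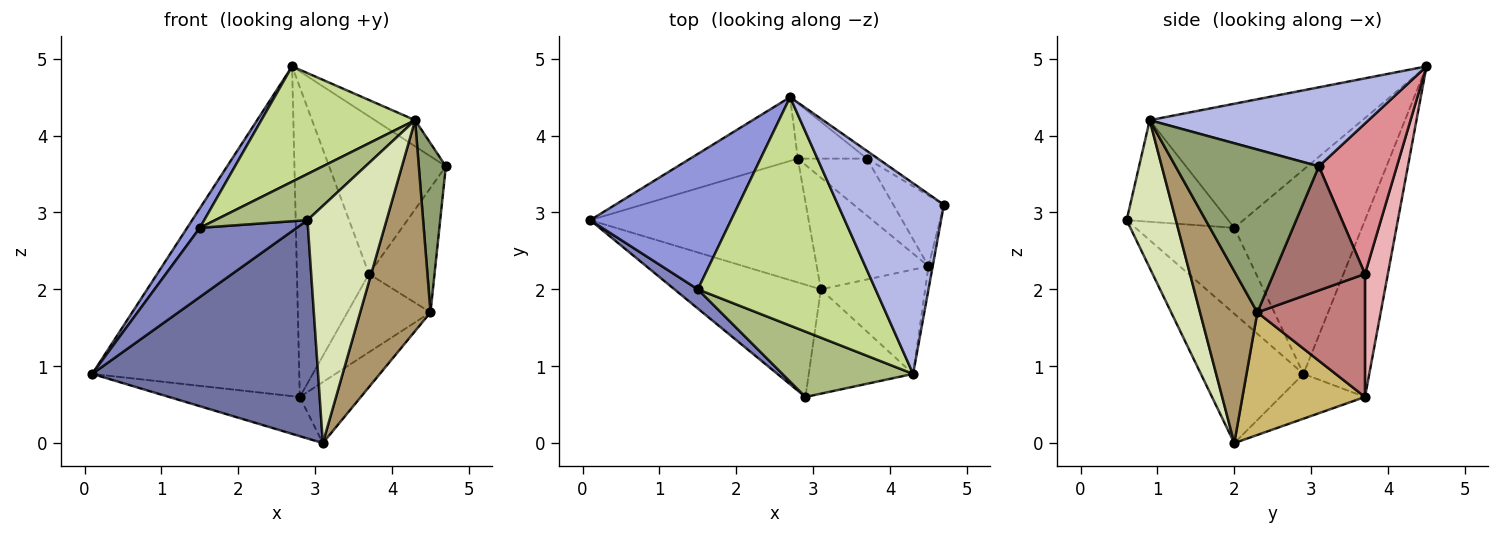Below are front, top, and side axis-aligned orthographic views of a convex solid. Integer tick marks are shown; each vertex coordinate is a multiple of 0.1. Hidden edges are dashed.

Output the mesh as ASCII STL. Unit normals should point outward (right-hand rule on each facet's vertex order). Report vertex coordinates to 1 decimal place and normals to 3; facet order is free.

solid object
 facet normal -0.375 -0.825 -0.424
  outer loop
   vertex 3.1 2.0 0.0
   vertex 2.9 0.6 2.9
   vertex 0.1 2.9 0.9
  endloop
 endfacet
 facet normal -0.701 -0.687 0.191
  outer loop
   vertex 1.5 2.0 2.8
   vertex 0.1 2.9 0.9
   vertex 2.9 0.6 2.9
  endloop
 endfacet
 facet normal -0.820 -0.082 0.566
  outer loop
   vertex 1.5 2.0 2.8
   vertex 2.7 4.5 4.9
   vertex 0.1 2.9 0.9
  endloop
 endfacet
 facet normal 0.594 0.109 0.797
  outer loop
   vertex 4.3 0.9 4.2
   vertex 4.7 3.1 3.6
   vertex 2.7 4.5 4.9
  endloop
 endfacet
 facet normal 0.982 -0.186 -0.025
  outer loop
   vertex 4.3 0.9 4.2
   vertex 4.5 2.3 1.7
   vertex 4.7 3.1 3.6
  endloop
 endfacet
 facet normal -0.536 -0.487 0.690
  outer loop
   vertex 4.3 0.9 4.2
   vertex 1.5 2.0 2.8
   vertex 2.9 0.6 2.9
  endloop
 endfacet
 facet normal -0.529 -0.382 0.758
  outer loop
   vertex 4.3 0.9 4.2
   vertex 2.7 4.5 4.9
   vertex 1.5 2.0 2.8
  endloop
 endfacet
 facet normal 0.495 -0.795 -0.350
  outer loop
   vertex 4.3 0.9 4.2
   vertex 2.9 0.6 2.9
   vertex 3.1 2.0 0.0
  endloop
 endfacet
 facet normal 0.590 -0.724 -0.358
  outer loop
   vertex 4.3 0.9 4.2
   vertex 3.1 2.0 0.0
   vertex 4.5 2.3 1.7
  endloop
 endfacet
 facet normal 0.694 0.346 -0.632
  outer loop
   vertex 2.8 3.7 0.6
   vertex 4.5 2.3 1.7
   vertex 3.1 2.0 0.0
  endloop
 endfacet
 facet normal -0.192 0.296 -0.936
  outer loop
   vertex 2.8 3.7 0.6
   vertex 3.1 2.0 0.0
   vertex 0.1 2.9 0.9
  endloop
 endfacet
 facet normal -0.298 0.937 -0.181
  outer loop
   vertex 2.8 3.7 0.6
   vertex 0.1 2.9 0.9
   vertex 2.7 4.5 4.9
  endloop
 endfacet
 facet normal 0.772 0.553 -0.314
  outer loop
   vertex 3.7 3.7 2.2
   vertex 4.7 3.1 3.6
   vertex 4.5 2.3 1.7
  endloop
 endfacet
 facet normal 0.723 0.558 -0.407
  outer loop
   vertex 3.7 3.7 2.2
   vertex 4.5 2.3 1.7
   vertex 2.8 3.7 0.6
  endloop
 endfacet
 facet normal 0.555 0.831 -0.041
  outer loop
   vertex 3.7 3.7 2.2
   vertex 2.7 4.5 4.9
   vertex 4.7 3.1 3.6
  endloop
 endfacet
 facet normal 0.298 0.940 -0.168
  outer loop
   vertex 3.7 3.7 2.2
   vertex 2.8 3.7 0.6
   vertex 2.7 4.5 4.9
  endloop
 endfacet
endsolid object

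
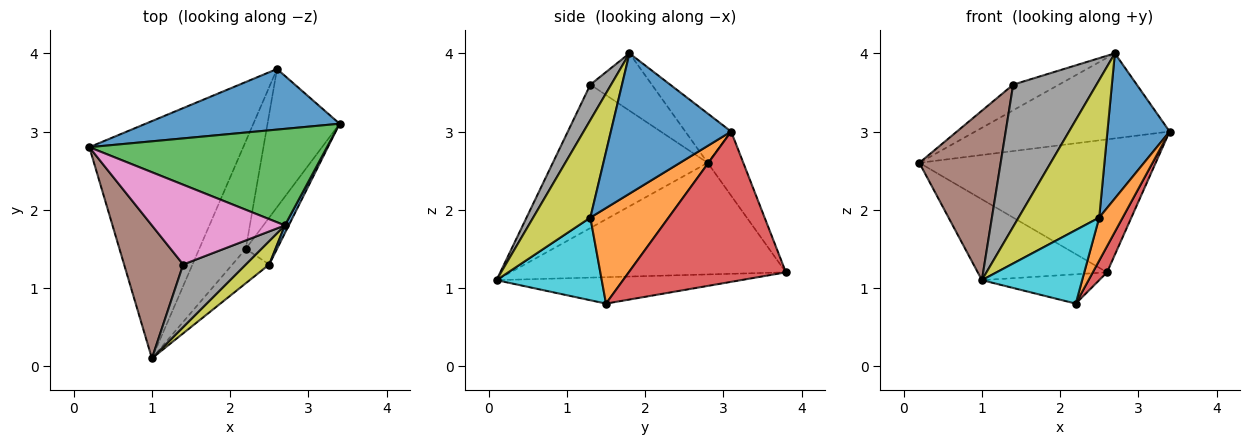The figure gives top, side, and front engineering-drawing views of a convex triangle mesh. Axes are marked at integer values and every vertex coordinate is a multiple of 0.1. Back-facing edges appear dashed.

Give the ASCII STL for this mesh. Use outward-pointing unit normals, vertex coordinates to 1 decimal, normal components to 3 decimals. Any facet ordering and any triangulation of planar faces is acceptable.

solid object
 facet normal -0.136 0.901 0.411
  outer loop
   vertex 2.6 3.8 1.2
   vertex 0.2 2.8 2.6
   vertex 3.4 3.1 3.0
  endloop
 endfacet
 facet normal -0.566 0.266 -0.780
  outer loop
   vertex 2.6 3.8 1.2
   vertex 1.0 0.1 1.1
   vertex 0.2 2.8 2.6
  endloop
 endfacet
 facet normal -0.154 0.653 0.741
  outer loop
   vertex 2.7 1.8 4.0
   vertex 3.4 3.1 3.0
   vertex 0.2 2.8 2.6
  endloop
 endfacet
 facet normal 0.899 -0.081 -0.431
  outer loop
   vertex 2.2 1.5 0.8
   vertex 2.6 3.8 1.2
   vertex 3.4 3.1 3.0
  endloop
 endfacet
 facet normal -0.481 0.231 -0.846
  outer loop
   vertex 2.2 1.5 0.8
   vertex 1.0 0.1 1.1
   vertex 2.6 3.8 1.2
  endloop
 endfacet
 facet normal -0.832 -0.437 0.343
  outer loop
   vertex 1.4 1.3 3.6
   vertex 0.2 2.8 2.6
   vertex 1.0 0.1 1.1
  endloop
 endfacet
 facet normal -0.380 0.283 0.881
  outer loop
   vertex 1.4 1.3 3.6
   vertex 2.7 1.8 4.0
   vertex 0.2 2.8 2.6
  endloop
 endfacet
 facet normal 0.222 -0.892 0.393
  outer loop
   vertex 1.4 1.3 3.6
   vertex 1.0 0.1 1.1
   vertex 2.7 1.8 4.0
  endloop
 endfacet
 facet normal 0.573 -0.808 0.138
  outer loop
   vertex 2.5 1.3 1.9
   vertex 2.7 1.8 4.0
   vertex 1.0 0.1 1.1
  endloop
 endfacet
 facet normal 0.689 -0.656 -0.307
  outer loop
   vertex 2.5 1.3 1.9
   vertex 1.0 0.1 1.1
   vertex 2.2 1.5 0.8
  endloop
 endfacet
 facet normal 0.888 -0.459 0.025
  outer loop
   vertex 2.5 1.3 1.9
   vertex 3.4 3.1 3.0
   vertex 2.7 1.8 4.0
  endloop
 endfacet
 facet normal 0.914 -0.274 -0.299
  outer loop
   vertex 2.5 1.3 1.9
   vertex 2.2 1.5 0.8
   vertex 3.4 3.1 3.0
  endloop
 endfacet
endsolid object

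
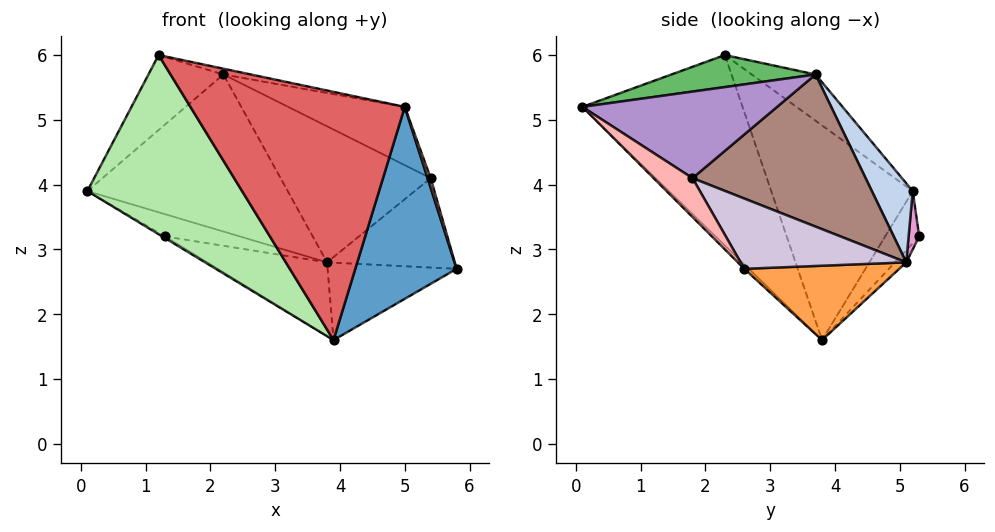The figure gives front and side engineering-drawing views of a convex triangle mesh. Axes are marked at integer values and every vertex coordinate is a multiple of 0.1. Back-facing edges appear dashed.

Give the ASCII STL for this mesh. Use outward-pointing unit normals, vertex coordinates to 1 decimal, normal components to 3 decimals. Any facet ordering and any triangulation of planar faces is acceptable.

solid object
 facet normal -0.031 -0.702 -0.712
  outer loop
   vertex 3.9 3.8 1.6
   vertex 5.8 2.6 2.7
   vertex 5.0 0.1 5.2
  endloop
 endfacet
 facet normal 0.173 0.846 0.504
  outer loop
   vertex 3.8 5.1 2.8
   vertex 0.1 5.2 3.9
   vertex 2.2 3.7 5.7
  endloop
 endfacet
 facet normal 0.650 0.542 -0.533
  outer loop
   vertex 3.8 5.1 2.8
   vertex 5.8 2.6 2.7
   vertex 3.9 3.8 1.6
  endloop
 endfacet
 facet normal -0.379 0.444 0.812
  outer loop
   vertex 1.2 2.3 6.0
   vertex 2.2 3.7 5.7
   vertex 0.1 5.2 3.9
  endloop
 endfacet
 facet normal 0.230 0.044 0.972
  outer loop
   vertex 1.2 2.3 6.0
   vertex 5.0 0.1 5.2
   vertex 2.2 3.7 5.7
  endloop
 endfacet
 facet normal -0.562 -0.614 -0.554
  outer loop
   vertex 1.2 2.3 6.0
   vertex 0.1 5.2 3.9
   vertex 3.9 3.8 1.6
  endloop
 endfacet
 facet normal -0.504 -0.675 -0.539
  outer loop
   vertex 1.2 2.3 6.0
   vertex 3.9 3.8 1.6
   vertex 5.0 0.1 5.2
  endloop
 endfacet
 facet normal 0.969 -0.078 0.233
  outer loop
   vertex 5.4 1.8 4.1
   vertex 5.0 0.1 5.2
   vertex 5.8 2.6 2.7
  endloop
 endfacet
 facet normal 0.575 0.345 0.742
  outer loop
   vertex 5.4 1.8 4.1
   vertex 2.2 3.7 5.7
   vertex 5.0 0.1 5.2
  endloop
 endfacet
 facet normal 0.687 0.529 0.499
  outer loop
   vertex 5.4 1.8 4.1
   vertex 5.8 2.6 2.7
   vertex 3.8 5.1 2.8
  endloop
 endfacet
 facet normal 0.609 0.528 0.591
  outer loop
   vertex 5.4 1.8 4.1
   vertex 3.8 5.1 2.8
   vertex 2.2 3.7 5.7
  endloop
 endfacet
 facet normal -0.506 0.042 -0.862
  outer loop
   vertex 1.3 5.3 3.2
   vertex 3.9 3.8 1.6
   vertex 0.1 5.2 3.9
  endloop
 endfacet
 facet normal 0.131 0.925 0.357
  outer loop
   vertex 1.3 5.3 3.2
   vertex 0.1 5.2 3.9
   vertex 3.8 5.1 2.8
  endloop
 endfacet
 facet normal -0.064 0.674 -0.736
  outer loop
   vertex 1.3 5.3 3.2
   vertex 3.8 5.1 2.8
   vertex 3.9 3.8 1.6
  endloop
 endfacet
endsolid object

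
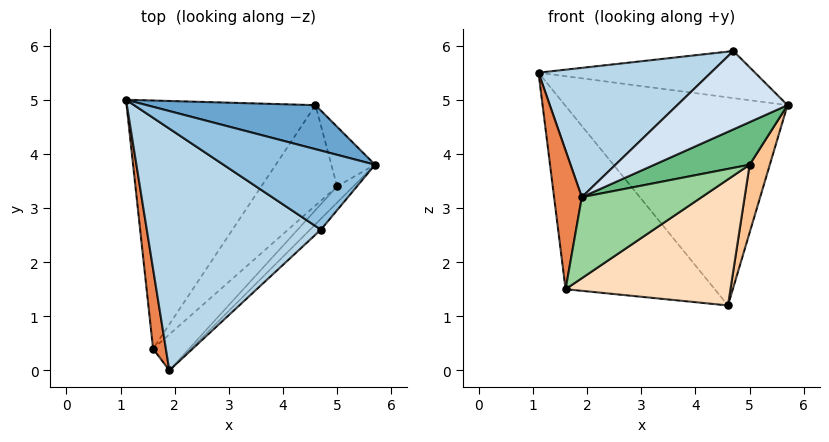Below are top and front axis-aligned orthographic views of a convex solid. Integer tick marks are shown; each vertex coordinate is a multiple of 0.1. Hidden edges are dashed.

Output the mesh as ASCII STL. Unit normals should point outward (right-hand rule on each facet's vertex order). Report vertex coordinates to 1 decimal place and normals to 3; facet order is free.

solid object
 facet normal 0.272 0.942 0.199
  outer loop
   vertex 4.6 4.9 1.2
   vertex 1.1 5.0 5.5
   vertex 5.7 3.8 4.9
  endloop
 endfacet
 facet normal 0.238 0.497 0.835
  outer loop
   vertex 4.7 2.6 5.9
   vertex 5.7 3.8 4.9
   vertex 1.1 5.0 5.5
  endloop
 endfacet
 facet normal -0.381 -0.436 0.815
  outer loop
   vertex 4.7 2.6 5.9
   vertex 1.1 5.0 5.5
   vertex 1.9 0.0 3.2
  endloop
 endfacet
 facet normal 0.725 -0.683 -0.094
  outer loop
   vertex 4.7 2.6 5.9
   vertex 1.9 0.0 3.2
   vertex 5.7 3.8 4.9
  endloop
 endfacet
 facet normal -0.970 -0.211 0.121
  outer loop
   vertex 1.6 0.4 1.5
   vertex 1.9 0.0 3.2
   vertex 1.1 5.0 5.5
  endloop
 endfacet
 facet normal -0.697 0.426 -0.577
  outer loop
   vertex 1.6 0.4 1.5
   vertex 1.1 5.0 5.5
   vertex 4.6 4.9 1.2
  endloop
 endfacet
 facet normal 0.826 -0.424 -0.372
  outer loop
   vertex 5.0 3.4 3.8
   vertex 4.6 4.9 1.2
   vertex 5.7 3.8 4.9
  endloop
 endfacet
 facet normal 0.743 -0.523 -0.416
  outer loop
   vertex 5.0 3.4 3.8
   vertex 1.6 0.4 1.5
   vertex 4.6 4.9 1.2
  endloop
 endfacet
 facet normal 0.738 -0.630 -0.240
  outer loop
   vertex 5.0 3.4 3.8
   vertex 5.7 3.8 4.9
   vertex 1.9 0.0 3.2
  endloop
 endfacet
 facet normal 0.734 -0.621 -0.276
  outer loop
   vertex 5.0 3.4 3.8
   vertex 1.9 0.0 3.2
   vertex 1.6 0.4 1.5
  endloop
 endfacet
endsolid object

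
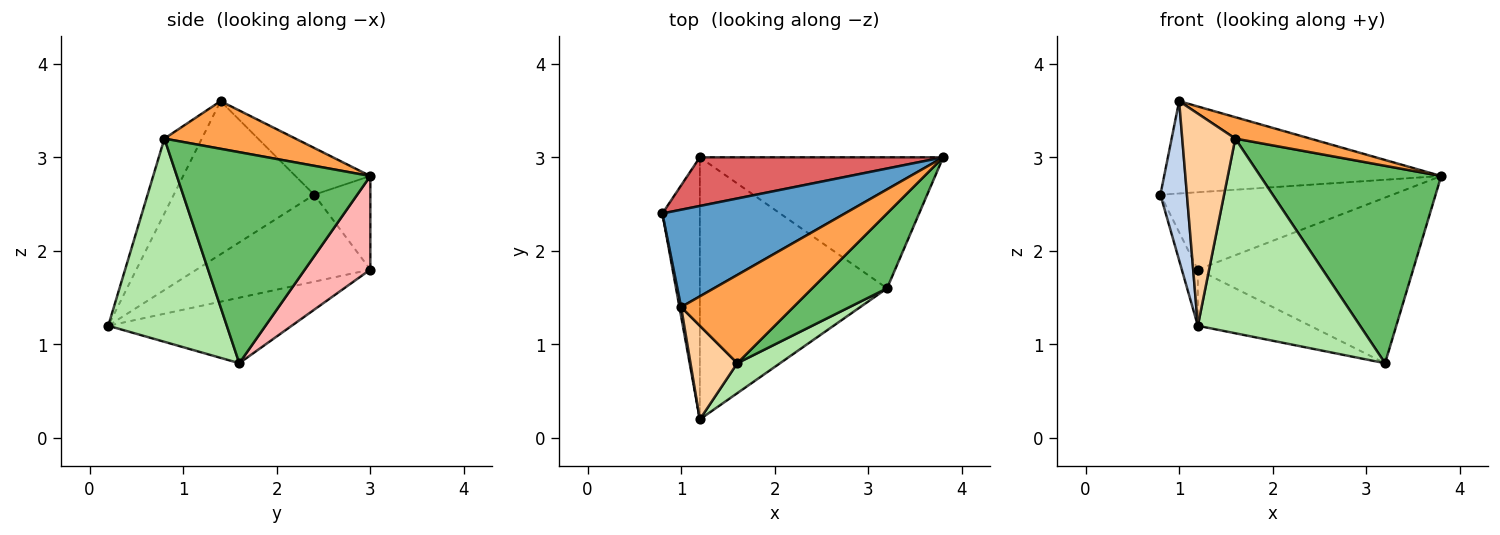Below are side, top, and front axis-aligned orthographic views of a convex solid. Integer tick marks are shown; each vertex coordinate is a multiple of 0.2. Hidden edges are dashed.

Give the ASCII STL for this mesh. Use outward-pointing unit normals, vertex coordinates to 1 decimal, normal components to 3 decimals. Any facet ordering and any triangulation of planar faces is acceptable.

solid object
 facet normal -0.183 0.677 0.713
  outer loop
   vertex 1.0 1.4 3.6
   vertex 3.8 3.0 2.8
   vertex 0.8 2.4 2.6
  endloop
 endfacet
 facet normal -0.983 -0.186 0.011
  outer loop
   vertex 1.0 1.4 3.6
   vertex 0.8 2.4 2.6
   vertex 1.2 0.2 1.2
  endloop
 endfacet
 facet normal 0.381 -0.218 0.898
  outer loop
   vertex 1.6 0.8 3.2
   vertex 3.8 3.0 2.8
   vertex 1.0 1.4 3.6
  endloop
 endfacet
 facet normal -0.543 -0.769 0.339
  outer loop
   vertex 1.6 0.8 3.2
   vertex 1.0 1.4 3.6
   vertex 1.2 0.2 1.2
  endloop
 endfacet
 facet normal 0.707 -0.661 0.251
  outer loop
   vertex 1.6 0.8 3.2
   vertex 3.2 1.6 0.8
   vertex 3.8 3.0 2.8
  endloop
 endfacet
 facet normal 0.586 -0.801 0.123
  outer loop
   vertex 1.6 0.8 3.2
   vertex 1.2 0.2 1.2
   vertex 3.2 1.6 0.8
  endloop
 endfacet
 facet normal -0.201 0.829 0.522
  outer loop
   vertex 1.2 3.0 1.8
   vertex 0.8 2.4 2.6
   vertex 3.8 3.0 2.8
  endloop
 endfacet
 facet normal 0.232 0.763 -0.604
  outer loop
   vertex 1.2 3.0 1.8
   vertex 3.8 3.0 2.8
   vertex 3.2 1.6 0.8
  endloop
 endfacet
 facet normal -0.915 0.084 -0.394
  outer loop
   vertex 1.2 3.0 1.8
   vertex 1.2 0.2 1.2
   vertex 0.8 2.4 2.6
  endloop
 endfacet
 facet normal -0.324 0.198 -0.925
  outer loop
   vertex 1.2 3.0 1.8
   vertex 3.2 1.6 0.8
   vertex 1.2 0.2 1.2
  endloop
 endfacet
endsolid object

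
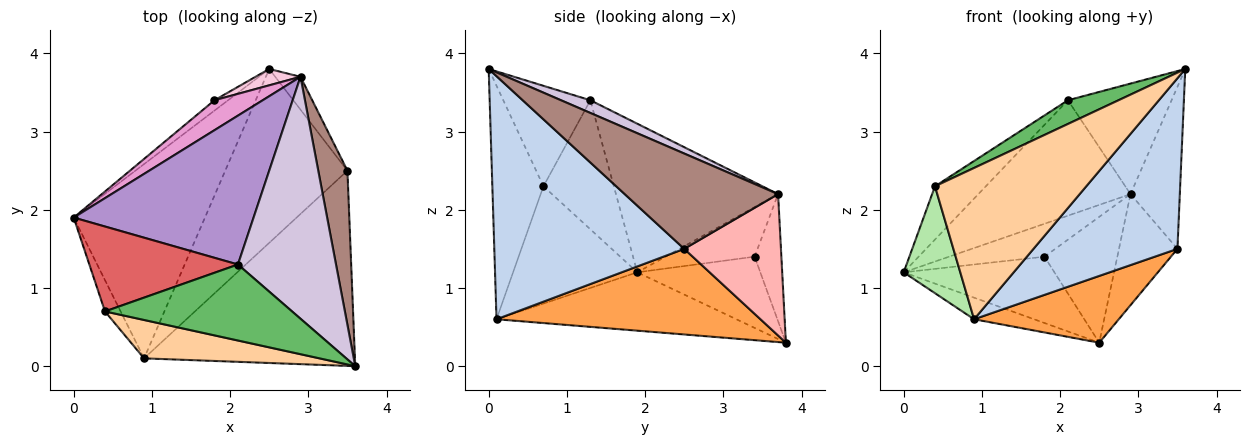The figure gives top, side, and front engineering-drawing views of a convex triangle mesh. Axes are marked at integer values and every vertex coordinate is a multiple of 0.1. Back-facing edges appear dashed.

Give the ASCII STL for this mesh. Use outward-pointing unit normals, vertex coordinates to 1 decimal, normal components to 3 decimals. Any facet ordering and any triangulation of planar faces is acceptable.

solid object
 facet normal -0.404 0.101 -0.909
  outer loop
   vertex 0.9 0.1 0.6
   vertex 0.0 1.9 1.2
   vertex 2.5 3.8 0.3
  endloop
 endfacet
 facet normal 0.656 -0.497 -0.569
  outer loop
   vertex 3.5 2.5 1.5
   vertex 3.6 0.0 3.8
   vertex 0.9 0.1 0.6
  endloop
 endfacet
 facet normal 0.547 -0.300 -0.781
  outer loop
   vertex 3.5 2.5 1.5
   vertex 0.9 0.1 0.6
   vertex 2.5 3.8 0.3
  endloop
 endfacet
 facet normal -0.311 -0.921 0.234
  outer loop
   vertex 0.4 0.7 2.3
   vertex 0.9 0.1 0.6
   vertex 3.6 0.0 3.8
  endloop
 endfacet
 facet normal -0.456 -0.265 0.850
  outer loop
   vertex 0.4 0.7 2.3
   vertex 3.6 0.0 3.8
   vertex 2.1 1.3 3.4
  endloop
 endfacet
 facet normal -0.903 -0.412 -0.120
  outer loop
   vertex 0.4 0.7 2.3
   vertex 0.0 1.9 1.2
   vertex 0.9 0.1 0.6
  endloop
 endfacet
 facet normal -0.593 0.428 0.682
  outer loop
   vertex 0.4 0.7 2.3
   vertex 2.1 1.3 3.4
   vertex 0.0 1.9 1.2
  endloop
 endfacet
 facet normal 0.846 0.511 -0.151
  outer loop
   vertex 2.9 3.7 2.2
   vertex 3.5 2.5 1.5
   vertex 2.5 3.8 0.3
  endloop
 endfacet
 facet normal -0.547 0.513 0.662
  outer loop
   vertex 2.9 3.7 2.2
   vertex 0.0 1.9 1.2
   vertex 2.1 1.3 3.4
  endloop
 endfacet
 facet normal 0.117 0.413 0.903
  outer loop
   vertex 2.9 3.7 2.2
   vertex 2.1 1.3 3.4
   vertex 3.6 0.0 3.8
  endloop
 endfacet
 facet normal 0.914 0.294 0.280
  outer loop
   vertex 2.9 3.7 2.2
   vertex 3.6 0.0 3.8
   vertex 3.5 2.5 1.5
  endloop
 endfacet
 facet normal -0.628 0.769 -0.120
  outer loop
   vertex 1.8 3.4 1.4
   vertex 2.5 3.8 0.3
   vertex 0.0 1.9 1.2
  endloop
 endfacet
 facet normal -0.569 0.608 0.554
  outer loop
   vertex 1.8 3.4 1.4
   vertex 0.0 1.9 1.2
   vertex 2.9 3.7 2.2
  endloop
 endfacet
 facet normal -0.342 0.932 0.121
  outer loop
   vertex 1.8 3.4 1.4
   vertex 2.9 3.7 2.2
   vertex 2.5 3.8 0.3
  endloop
 endfacet
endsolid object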